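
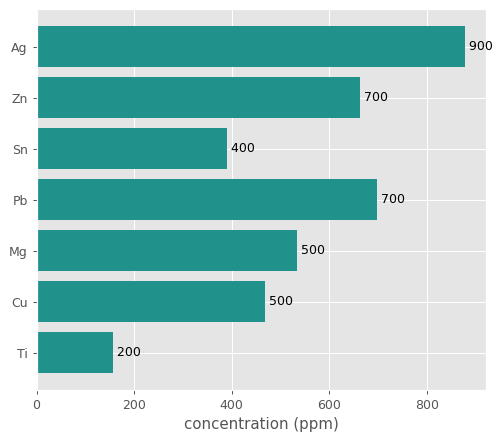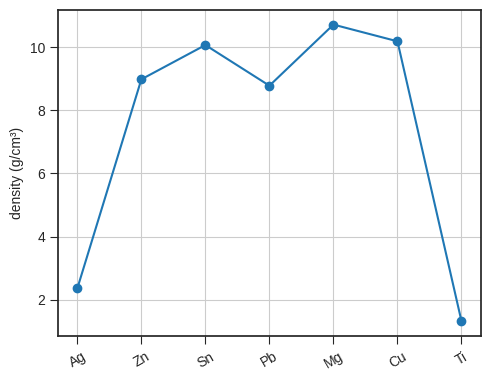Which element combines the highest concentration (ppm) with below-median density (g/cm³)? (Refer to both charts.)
Ag

Chart 2 median density (g/cm³) ≈ 9; below-median elements: Ag, Pb, Ti. Among those, Ag has the highest concentration (ppm) (≈ 900).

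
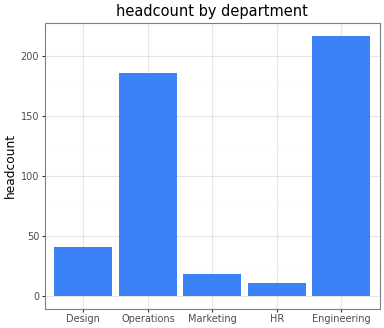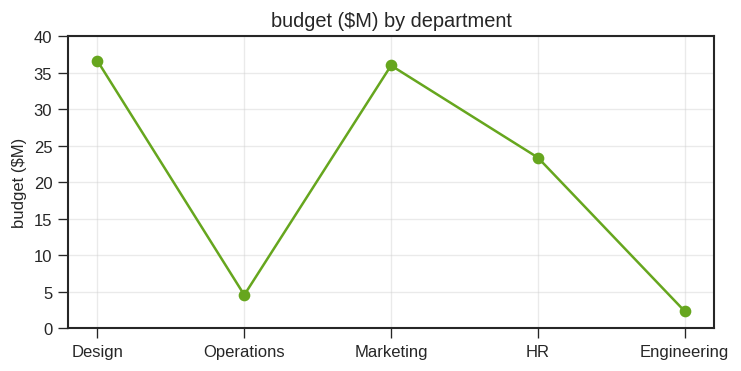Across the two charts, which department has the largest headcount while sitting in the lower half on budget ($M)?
Engineering

Chart 2 median budget ($M) ≈ 25; below-median departments: Operations, Engineering. Among those, Engineering has the highest headcount (≈ 220).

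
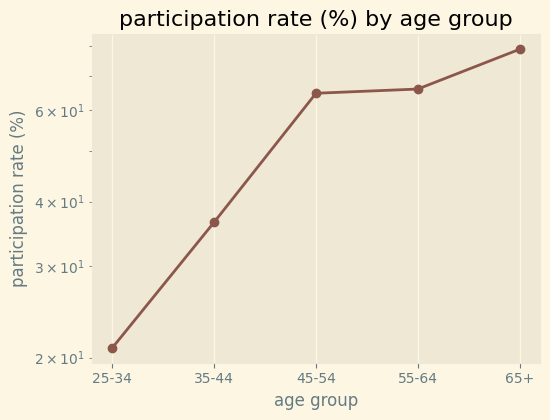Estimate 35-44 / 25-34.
35-44 ≈ 35, 25-34 ≈ 20; 35/20 ≈ 1.75.

≈ 1.75×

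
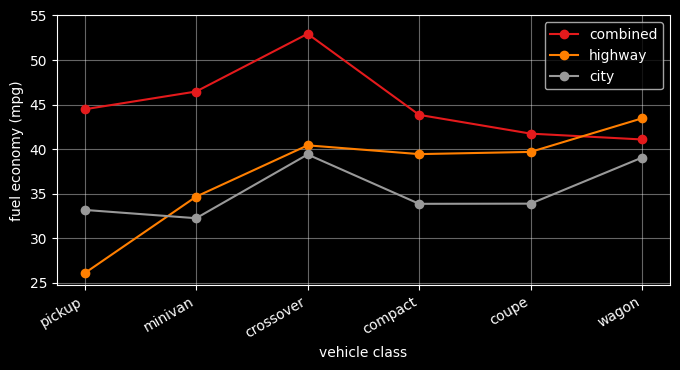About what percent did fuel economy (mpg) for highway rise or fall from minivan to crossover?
≈ +14.3%

minivan ≈ 35, crossover ≈ 40; (40 − 35) / 35 ≈ +14.3%.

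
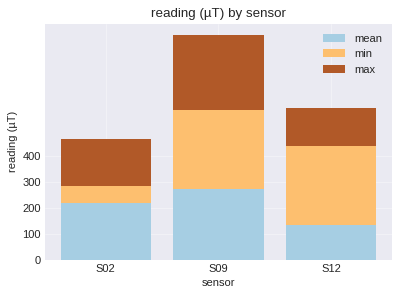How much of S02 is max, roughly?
max top ≈ 500, bottom ≈ 300; segment ≈ 200.

≈ 200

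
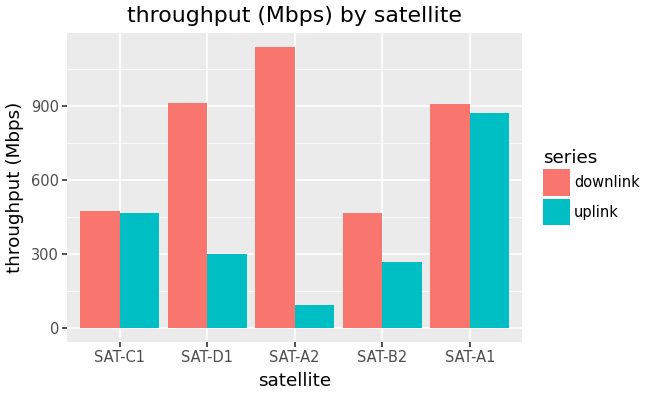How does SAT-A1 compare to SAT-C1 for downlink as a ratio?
≈ 1.8×

SAT-A1 ≈ 900, SAT-C1 ≈ 500; 900/500 ≈ 1.8.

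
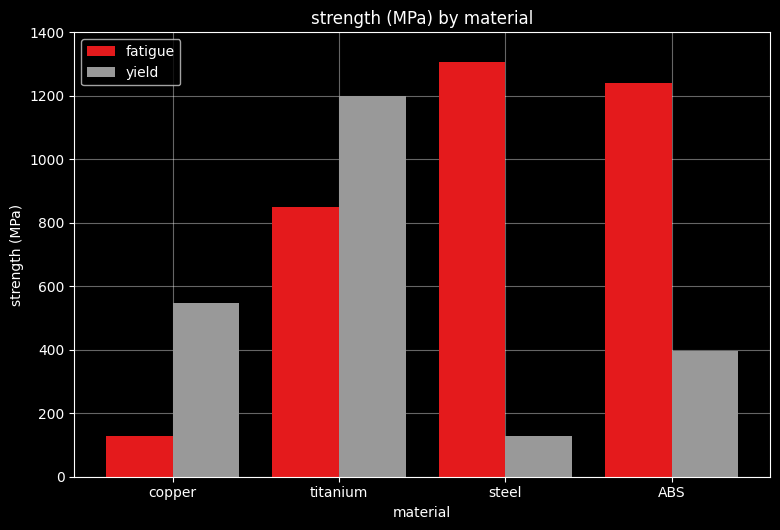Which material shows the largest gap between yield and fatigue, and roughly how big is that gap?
steel, ≈ 1200 MPa

steel: yield ≈ 200, fatigue ≈ 1400 → gap ≈ 1200. Next-largest (ABS) is only ≈ 800.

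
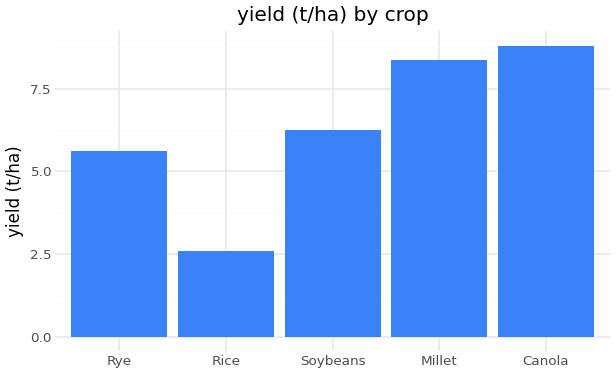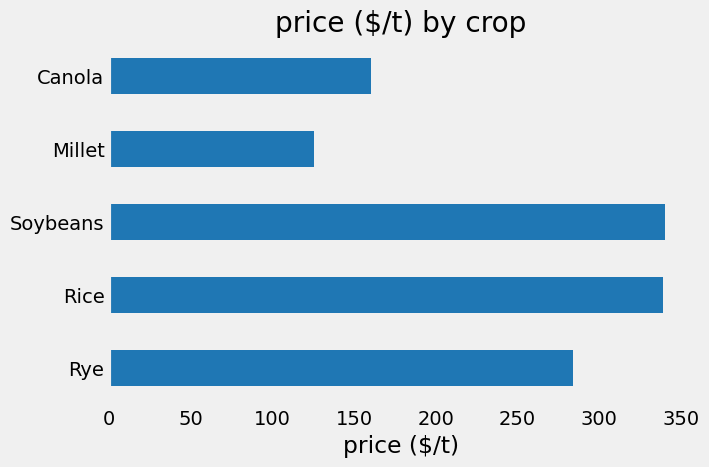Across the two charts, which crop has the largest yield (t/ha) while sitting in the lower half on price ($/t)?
Canola

Chart 2 median price ($/t) ≈ 300; below-median crops: Millet, Canola. Among those, Canola has the highest yield (t/ha) (≈ 9).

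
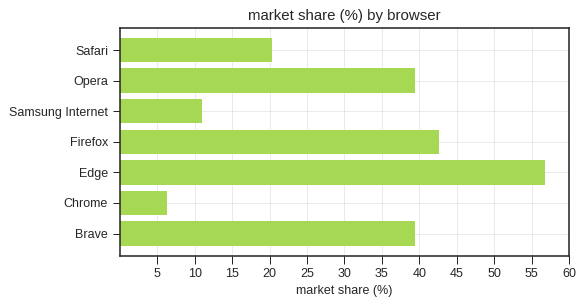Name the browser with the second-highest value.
Firefox

Top 3: Edge ≈ 55, Firefox ≈ 45, Opera ≈ 40.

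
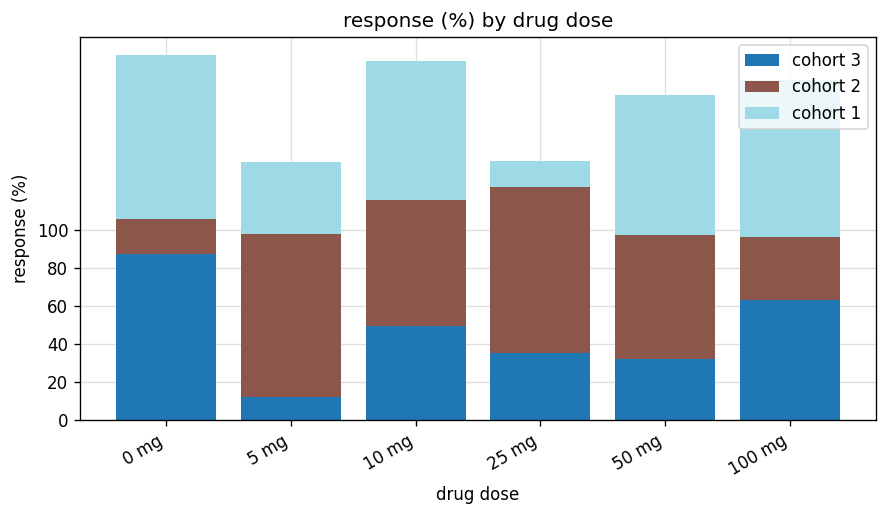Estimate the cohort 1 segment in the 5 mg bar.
≈ 40

cohort 1 top ≈ 140, bottom ≈ 100; segment ≈ 40.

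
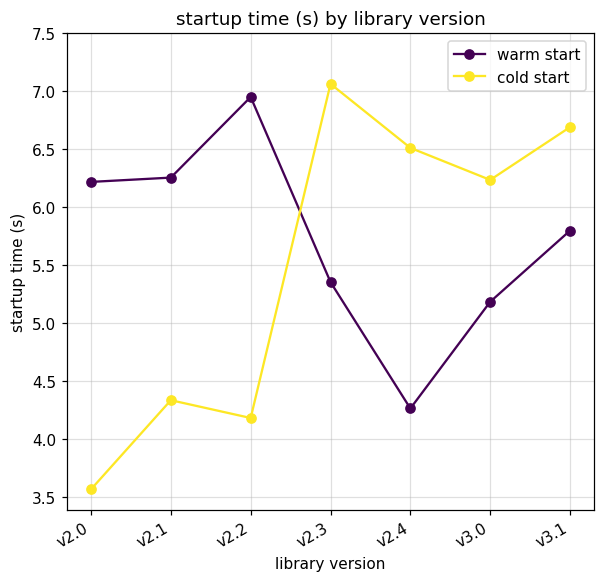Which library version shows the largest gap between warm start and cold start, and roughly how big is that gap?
v2.2: warm start ≈ 7.0, cold start ≈ 4.0 → gap ≈ 3.0. Next-largest (v2.0) is only ≈ 2.5.

v2.2, ≈ 3.0 s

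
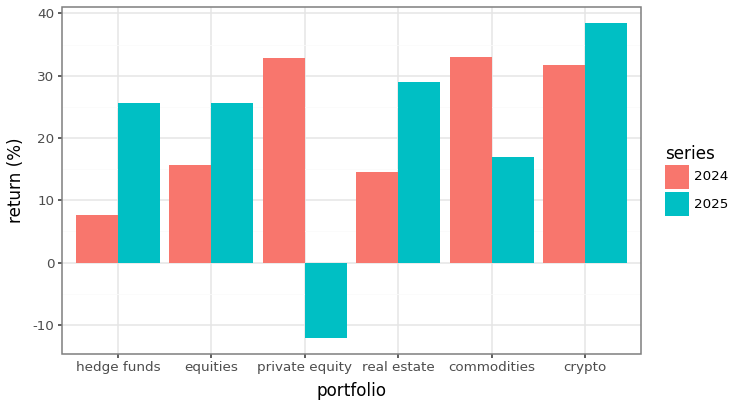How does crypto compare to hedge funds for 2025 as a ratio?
≈ 1.6×

crypto ≈ 40, hedge funds ≈ 25; 40/25 ≈ 1.6.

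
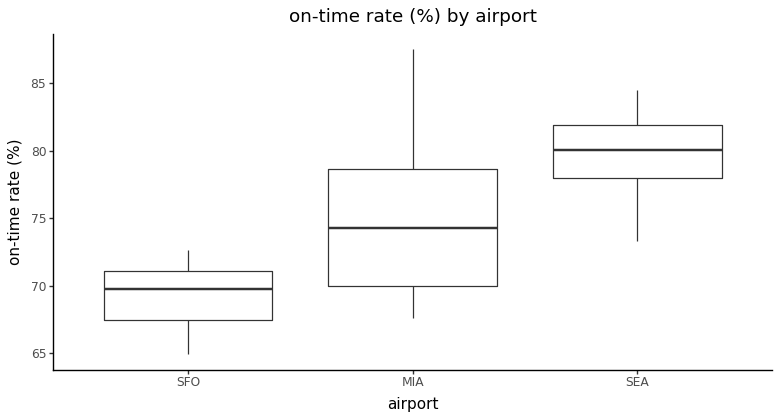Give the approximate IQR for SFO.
≈ 4

Q3 ≈ 71, Q1 ≈ 67; IQR ≈ 4.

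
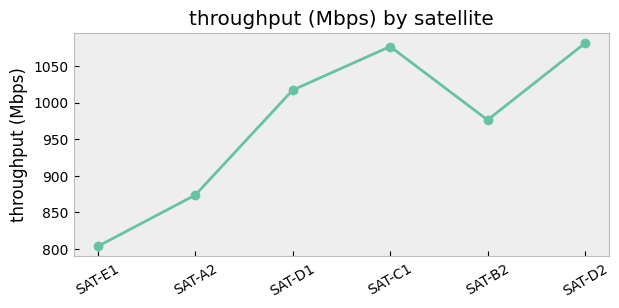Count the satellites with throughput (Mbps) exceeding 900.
Above 900: SAT-D1, SAT-C1, SAT-B2, SAT-D2.

4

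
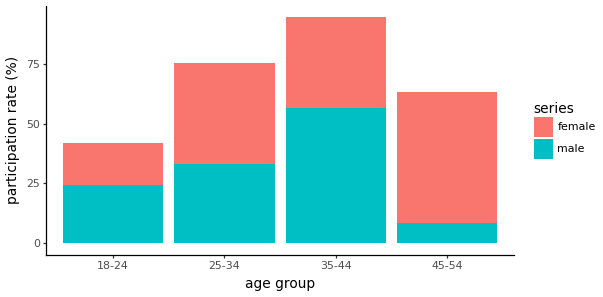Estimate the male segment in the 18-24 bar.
≈ 20

male top ≈ 20, bottom ≈ 0; segment ≈ 20.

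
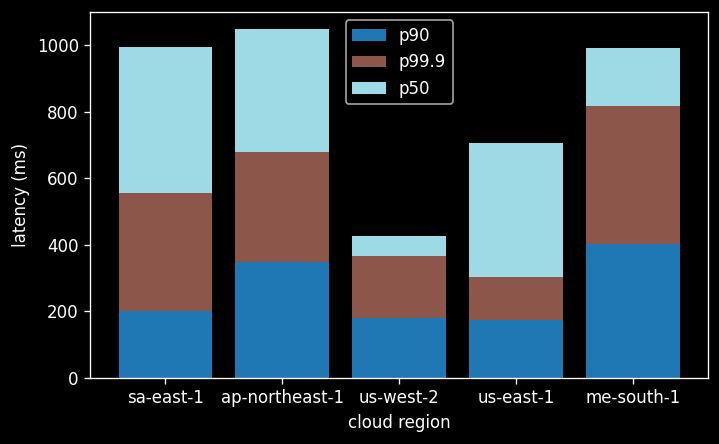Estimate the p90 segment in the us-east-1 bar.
p90 top ≈ 200, bottom ≈ 0; segment ≈ 200.

≈ 200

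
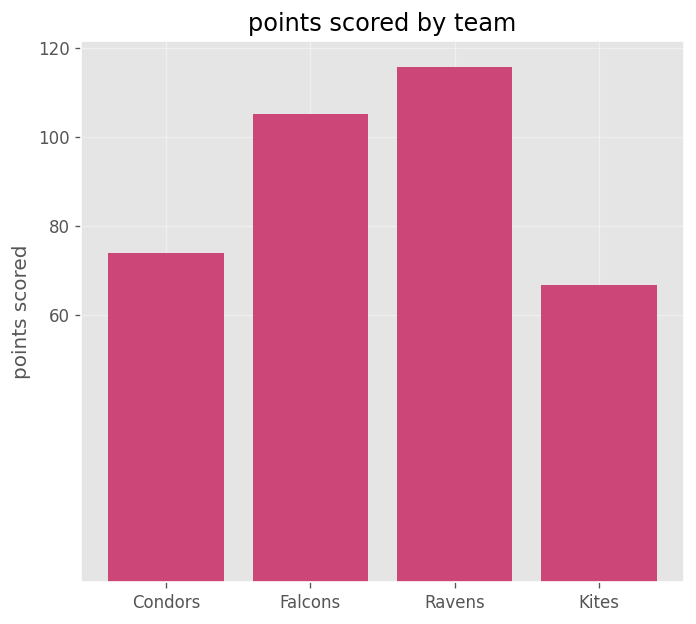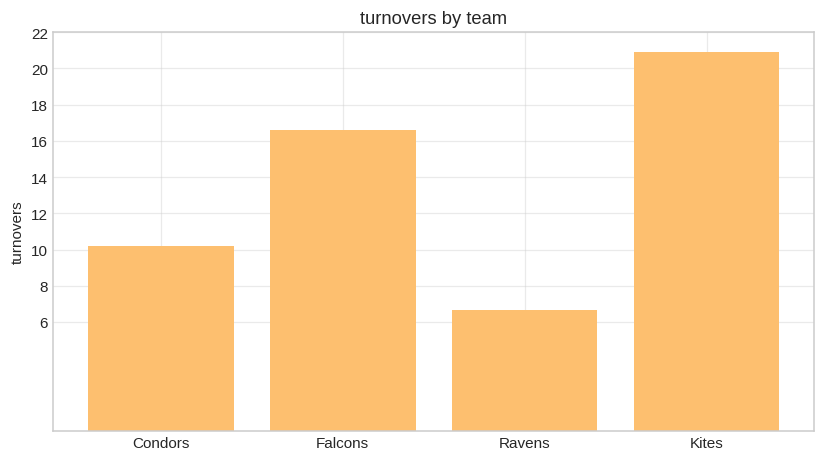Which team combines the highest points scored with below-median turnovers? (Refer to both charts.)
Chart 2 median turnovers ≈ 14; below-median teams: Condors, Ravens. Among those, Ravens has the highest points scored (≈ 120).

Ravens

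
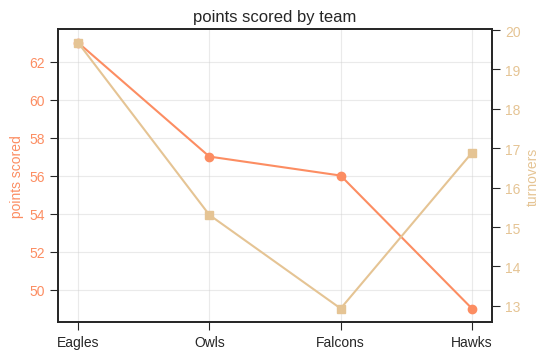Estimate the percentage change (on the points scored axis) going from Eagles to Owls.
Eagles ≈ 64, Owls ≈ 56; (56 − 64) / 64 ≈ -12.5%.

≈ -12.5%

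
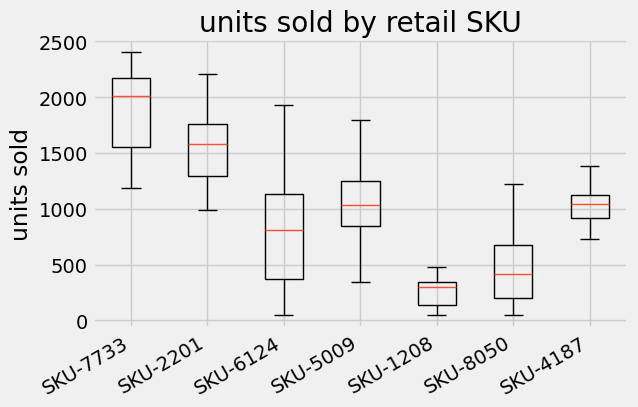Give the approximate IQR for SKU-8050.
≈ 400

Q3 ≈ 600, Q1 ≈ 200; IQR ≈ 400.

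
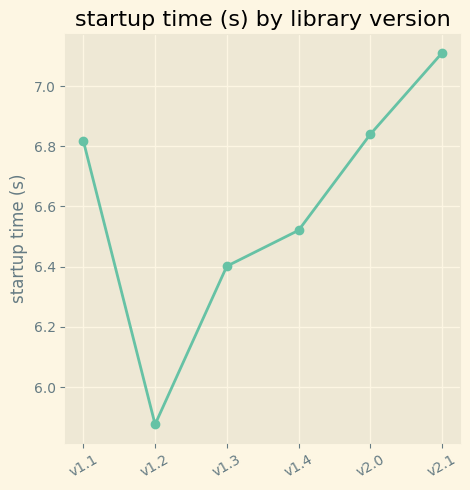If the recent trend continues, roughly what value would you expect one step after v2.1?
Last three: 6.6, 6.8, 7.2 → slope ≈ 0.3/step → next ≈ 7.5.

≈ 7.5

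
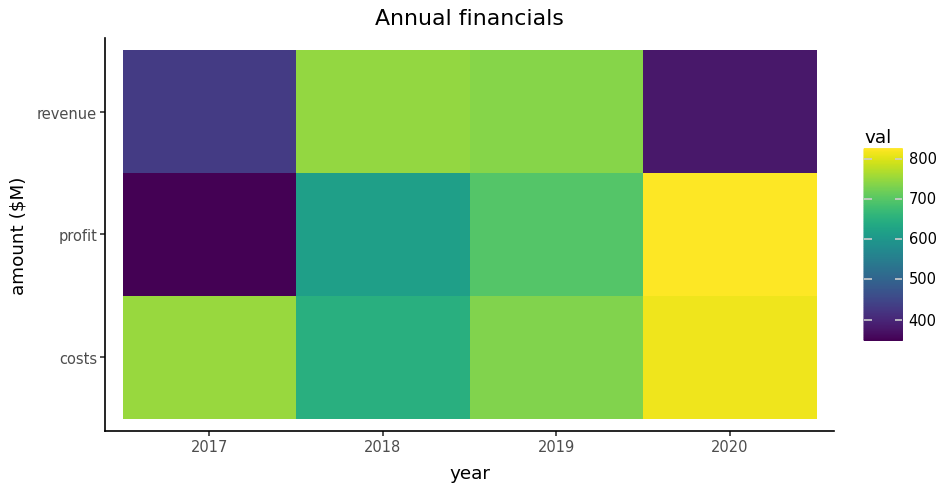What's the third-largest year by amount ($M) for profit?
Top 4 for profit: 2020 ≈ 850, 2019 ≈ 700, 2018 ≈ 600, 2017 ≈ 350.

2018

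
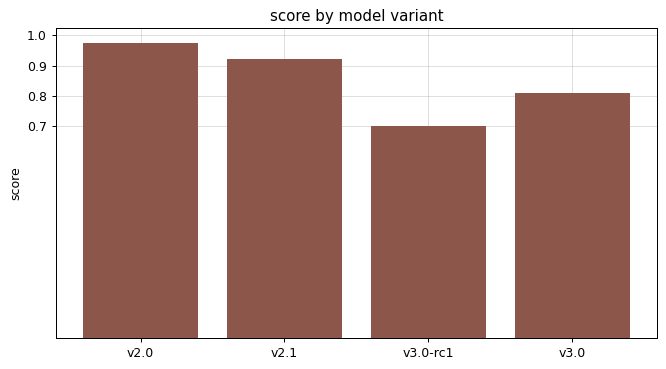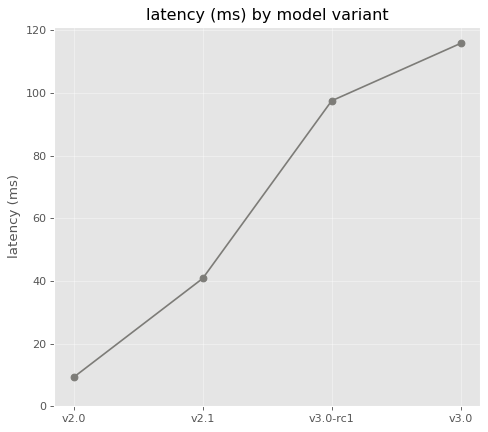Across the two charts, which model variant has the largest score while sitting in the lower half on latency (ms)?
v2.0

Chart 2 median latency (ms) ≈ 60; below-median model variants: v2.0, v2.1. Among those, v2.0 has the highest score (≈ 1).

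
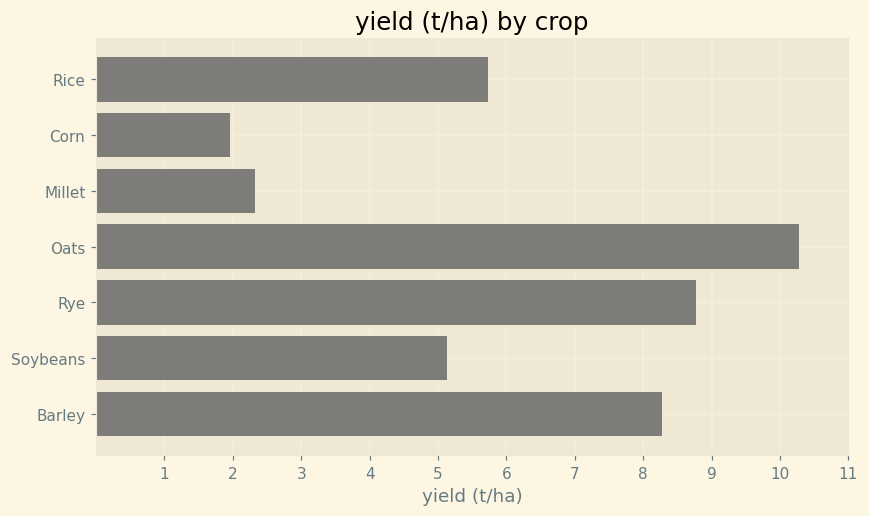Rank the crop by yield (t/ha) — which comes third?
Barley

Top 4: Oats ≈ 10, Rye ≈ 9, Barley ≈ 8, Rice ≈ 6.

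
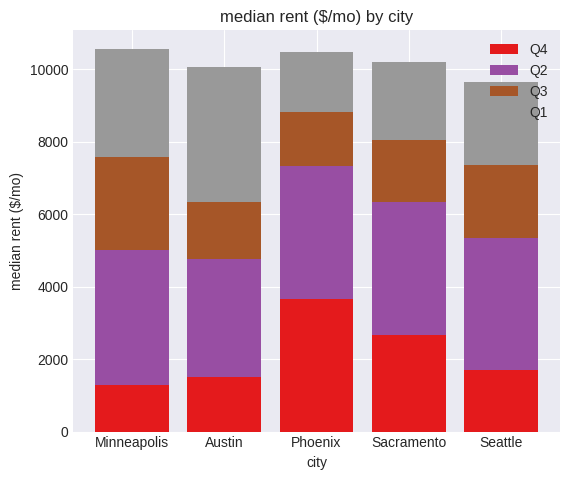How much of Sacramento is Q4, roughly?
≈ 3000

Q4 top ≈ 3000, bottom ≈ 0; segment ≈ 3000.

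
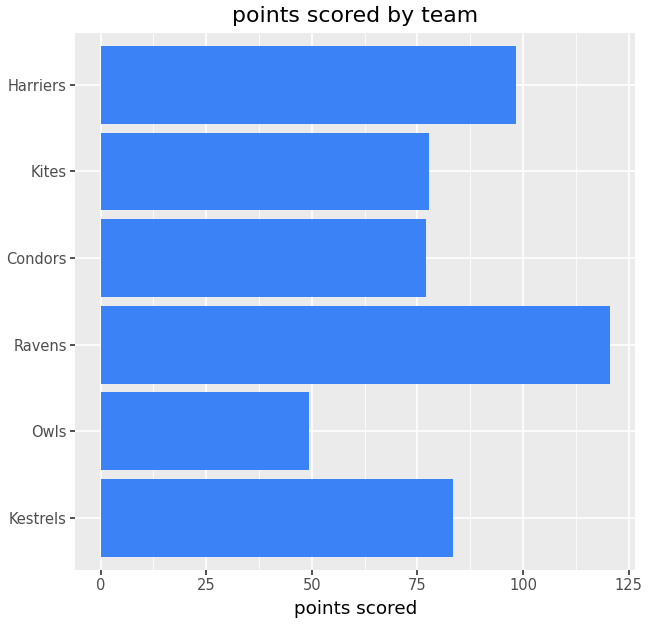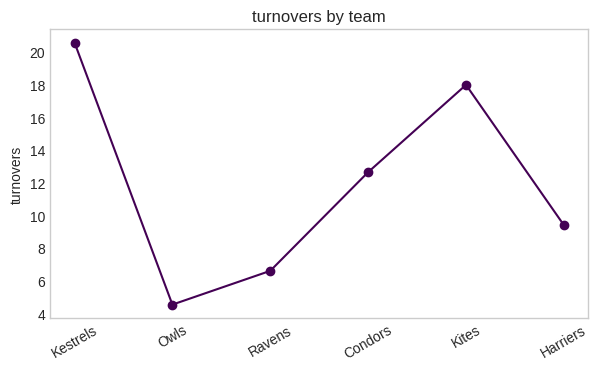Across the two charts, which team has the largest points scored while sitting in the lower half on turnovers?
Ravens

Chart 2 median turnovers ≈ 12; below-median teams: Owls, Ravens, Harriers. Among those, Ravens has the highest points scored (≈ 120).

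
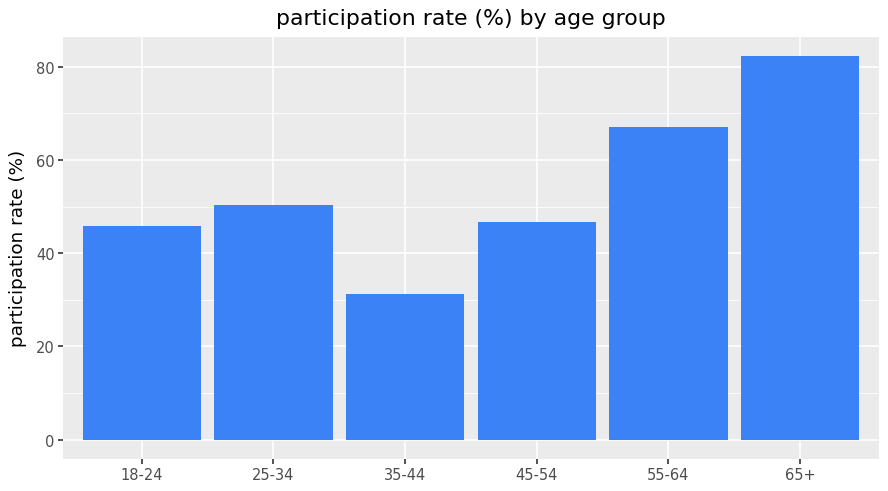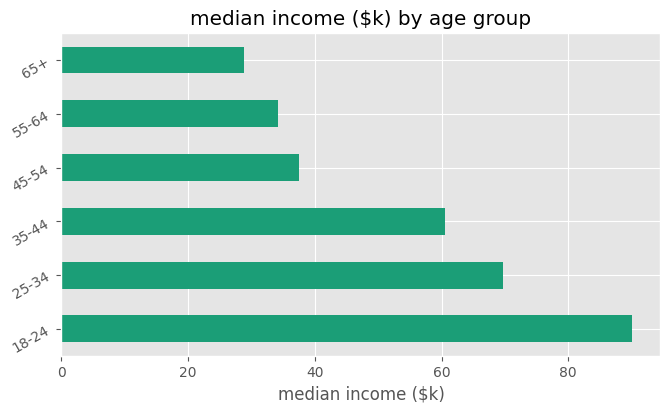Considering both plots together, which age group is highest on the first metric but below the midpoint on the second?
Chart 2 median median income ($k) ≈ 50; below-median age groups: 45-54, 55-64, 65+. Among those, 65+ has the highest participation rate (%) (≈ 80).

65+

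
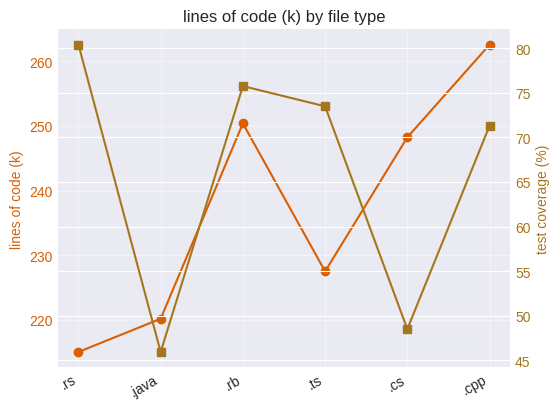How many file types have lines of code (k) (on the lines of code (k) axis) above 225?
Above 225: .rb, .ts, .cs, .cpp.

4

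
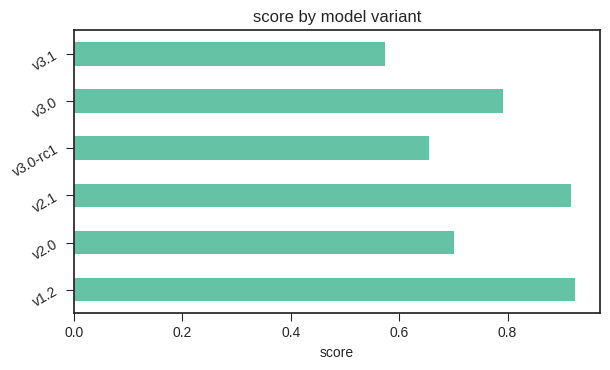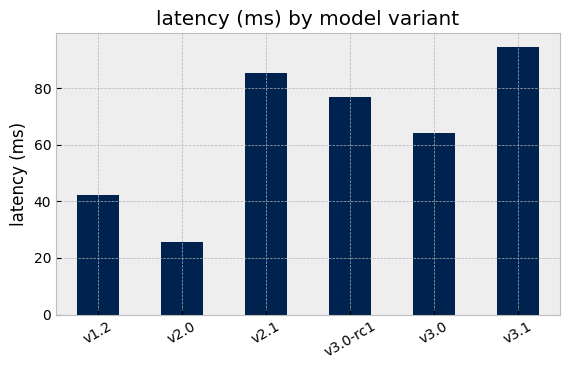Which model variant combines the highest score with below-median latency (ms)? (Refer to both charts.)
Chart 2 median latency (ms) ≈ 70; below-median model variants: v1.2, v2.0, v3.0. Among those, v1.2 has the highest score (≈ 0.9).

v1.2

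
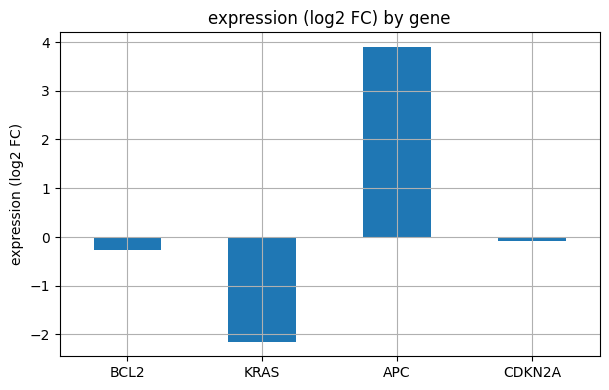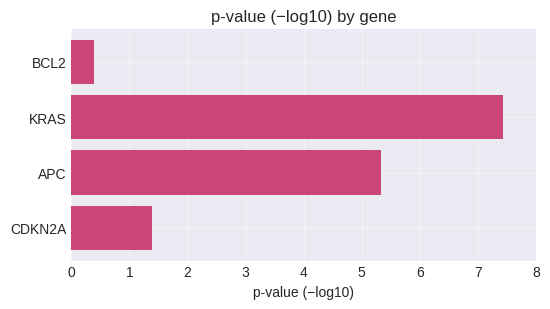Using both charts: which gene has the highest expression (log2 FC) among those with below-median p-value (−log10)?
CDKN2A

Chart 2 median p-value (−log10) ≈ 3; below-median genes: BCL2, CDKN2A. Among those, CDKN2A has the highest expression (log2 FC) (≈ 0).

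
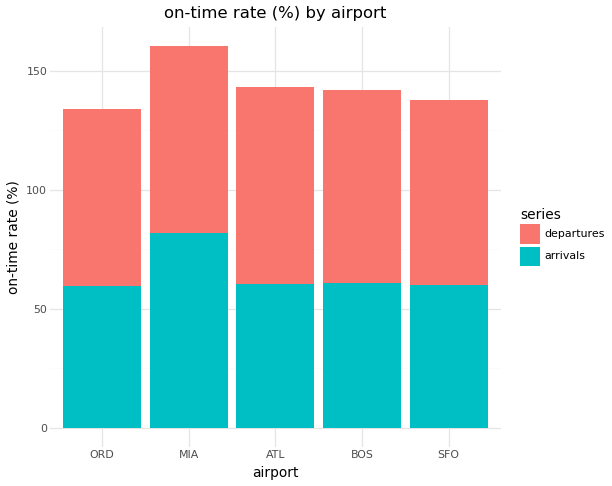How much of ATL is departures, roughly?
departures top ≈ 140, bottom ≈ 60; segment ≈ 80.

≈ 80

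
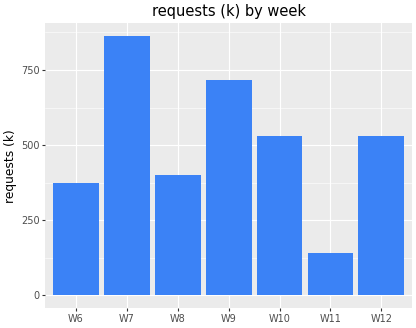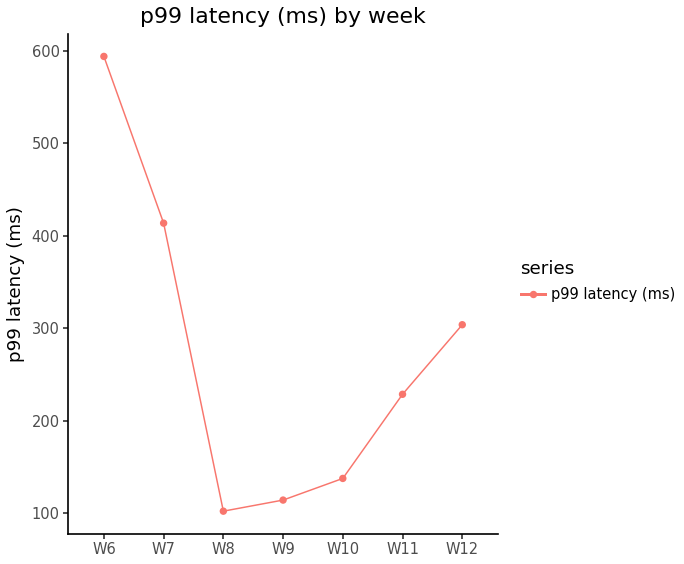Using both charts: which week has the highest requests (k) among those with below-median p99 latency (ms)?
Chart 2 median p99 latency (ms) ≈ 200; below-median weeks: W8, W9, W10. Among those, W9 has the highest requests (k) (≈ 700).

W9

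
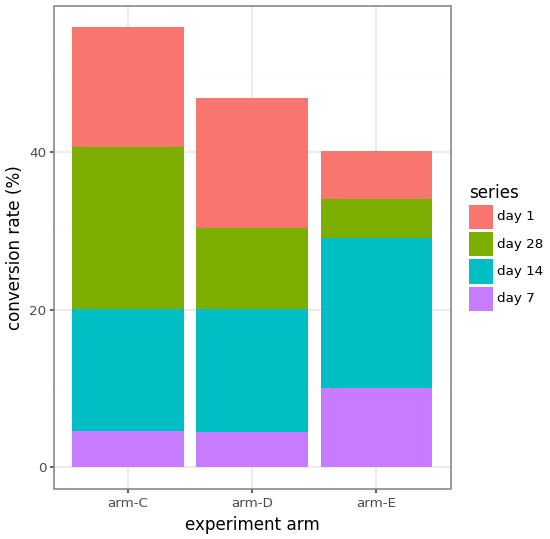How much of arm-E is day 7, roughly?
≈ 10

day 7 top ≈ 10, bottom ≈ 0; segment ≈ 10.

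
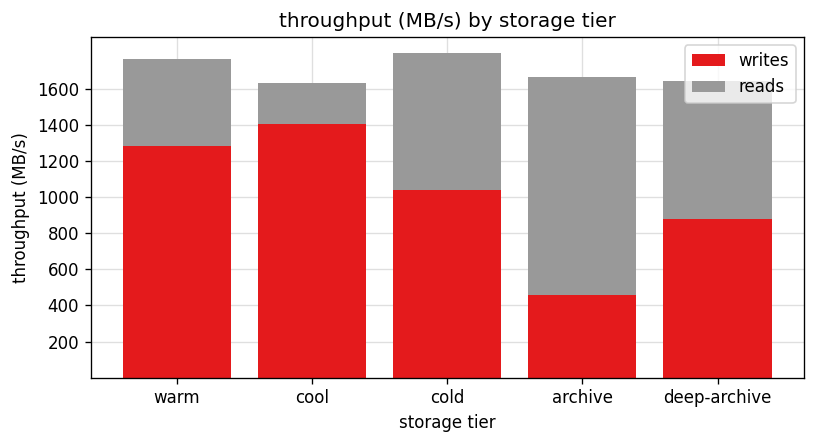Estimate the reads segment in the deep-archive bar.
reads top ≈ 1600, bottom ≈ 800; segment ≈ 800.

≈ 800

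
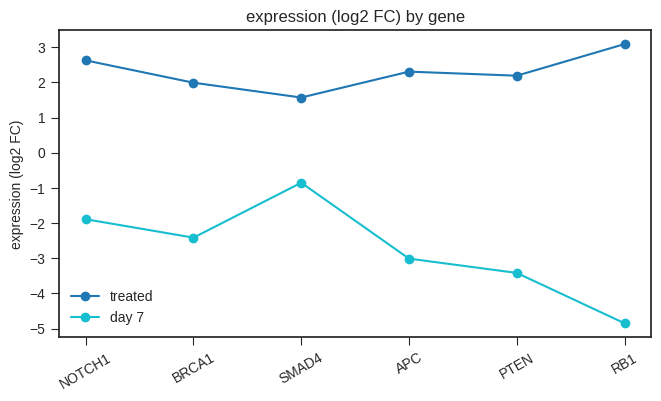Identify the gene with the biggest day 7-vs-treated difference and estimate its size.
RB1, ≈ 8 log2 FC

RB1: day 7 ≈ -5, treated ≈ 3 → gap ≈ 8. Next-largest (PTEN) is only ≈ 5.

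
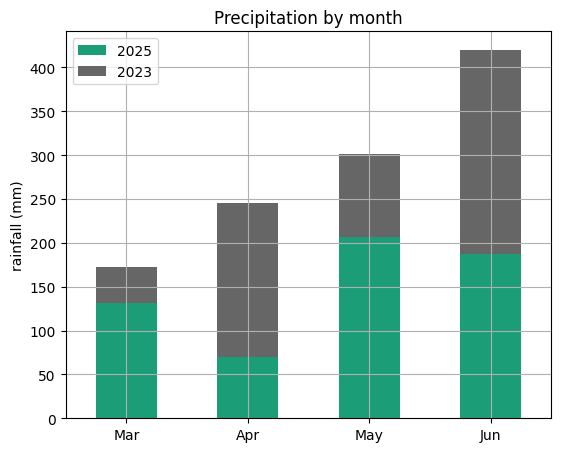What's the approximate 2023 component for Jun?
≈ 200

2023 top ≈ 400, bottom ≈ 200; segment ≈ 200.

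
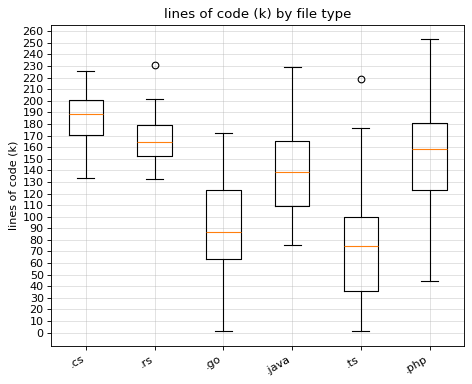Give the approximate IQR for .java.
Q3 ≈ 170, Q1 ≈ 110; IQR ≈ 60.

≈ 60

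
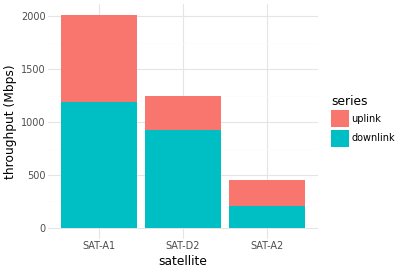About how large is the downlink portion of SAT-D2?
≈ 1000

downlink top ≈ 1000, bottom ≈ 0; segment ≈ 1000.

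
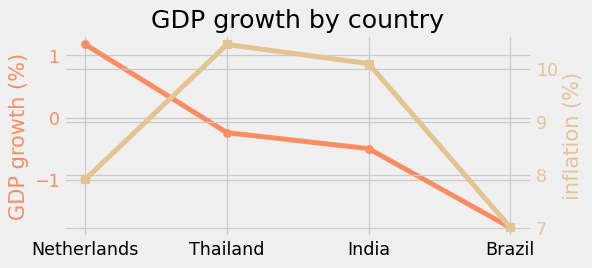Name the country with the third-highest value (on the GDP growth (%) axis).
India

Top 4 (on the GDP growth (%) axis): Netherlands ≈ 1.0, Thailand ≈ 0.0, India ≈ -0.5, Brazil ≈ -2.0.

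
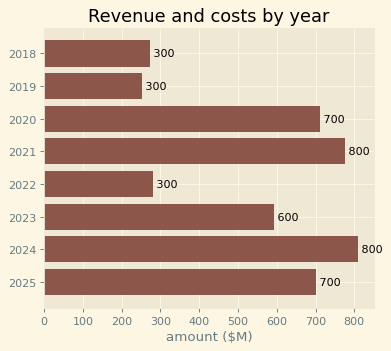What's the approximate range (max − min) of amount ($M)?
≈ 500

Max 2024 ≈ 800, min 2019 ≈ 300; range ≈ 500.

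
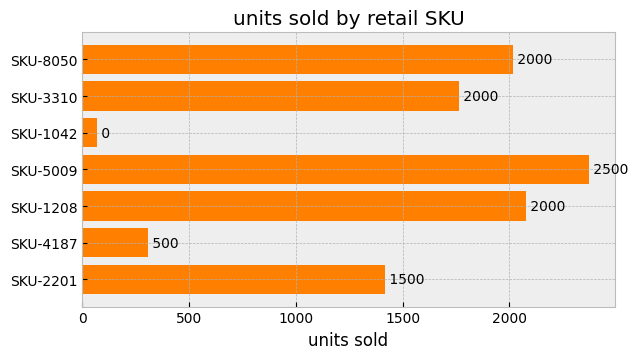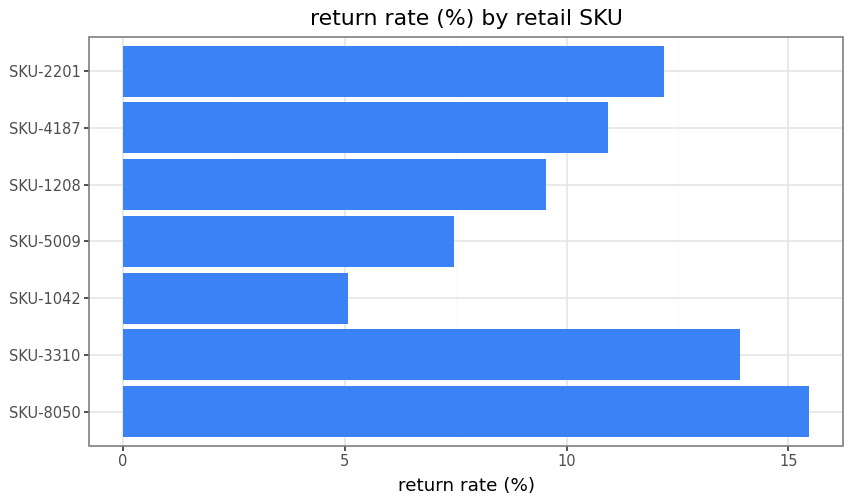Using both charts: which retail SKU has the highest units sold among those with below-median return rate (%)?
Chart 2 median return rate (%) ≈ 10; below-median retail SKUs: SKU-1042, SKU-5009, SKU-1208. Among those, SKU-5009 has the highest units sold (≈ 2500).

SKU-5009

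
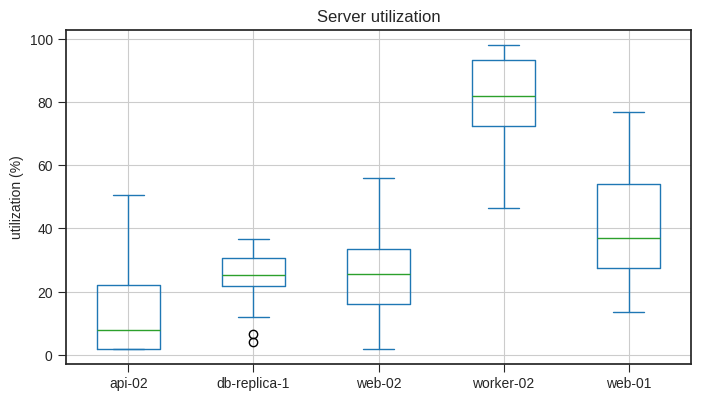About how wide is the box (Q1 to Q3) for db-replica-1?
Q3 ≈ 30, Q1 ≈ 20; IQR ≈ 10.

≈ 10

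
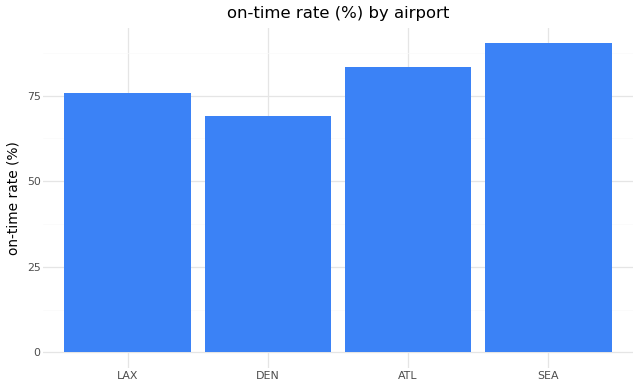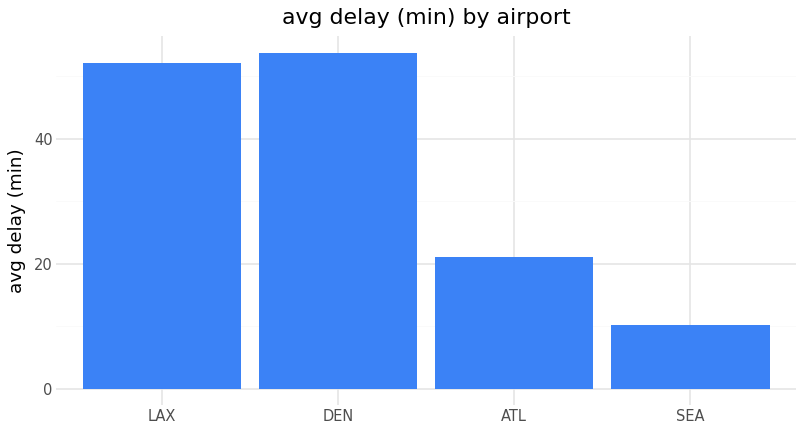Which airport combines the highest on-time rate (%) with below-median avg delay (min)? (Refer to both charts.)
Chart 2 median avg delay (min) ≈ 35; below-median airports: ATL, SEA. Among those, SEA has the highest on-time rate (%) (≈ 90).

SEA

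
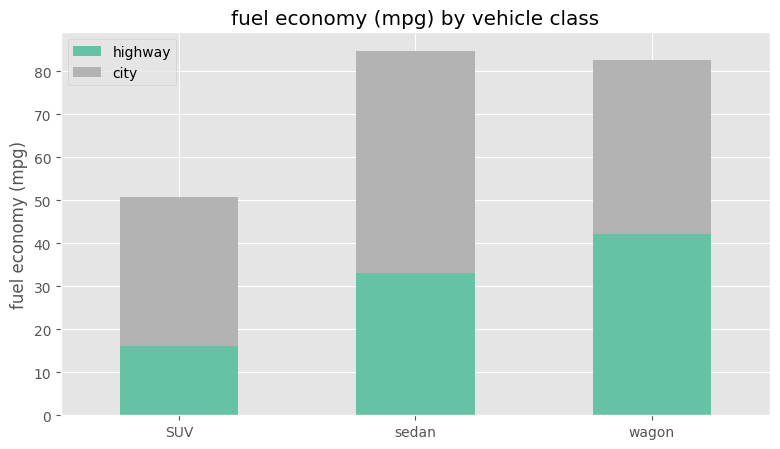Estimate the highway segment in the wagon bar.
highway top ≈ 40, bottom ≈ 0; segment ≈ 40.

≈ 40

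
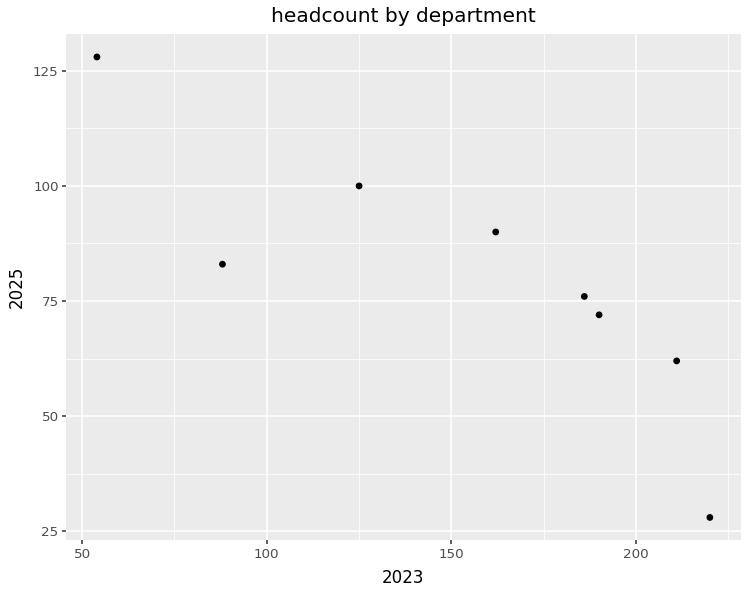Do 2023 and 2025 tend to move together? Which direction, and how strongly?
negative, strong

Points are negatively correlated; strong (|r| ≈ 0.8).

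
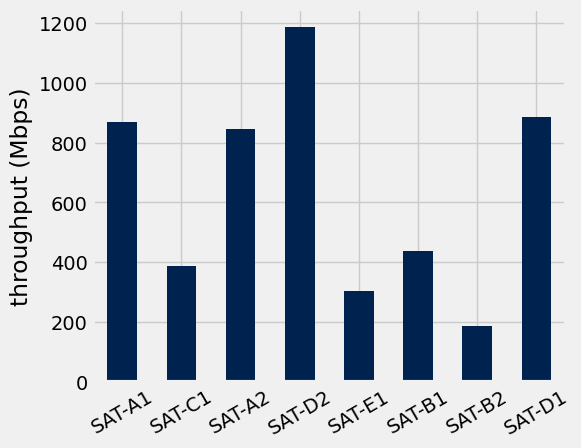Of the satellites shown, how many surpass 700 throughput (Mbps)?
4

Above 700: SAT-A1, SAT-A2, SAT-D2, SAT-D1.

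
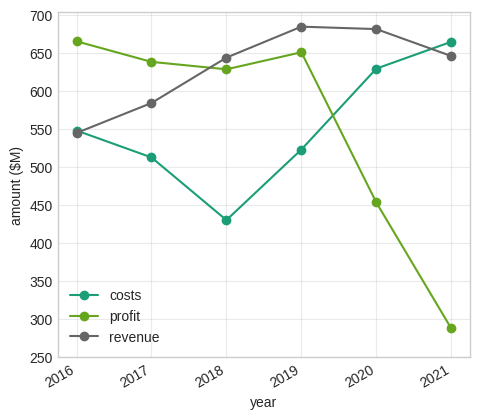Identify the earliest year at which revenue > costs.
2017

2016: revenue ≈ 550 vs costs ≈ 550 (not yet); 2017: revenue ≈ 600 vs costs ≈ 500 (first crossover).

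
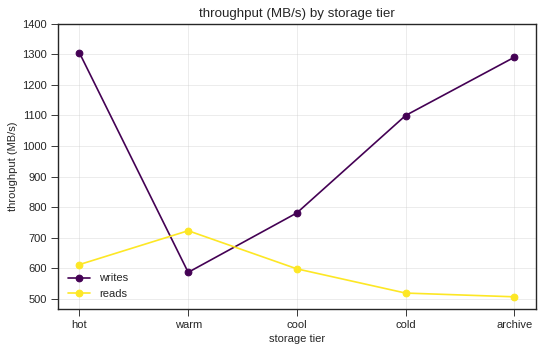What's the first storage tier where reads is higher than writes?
warm

hot: reads ≈ 600 vs writes ≈ 1300 (not yet); warm: reads ≈ 700 vs writes ≈ 600 (first crossover).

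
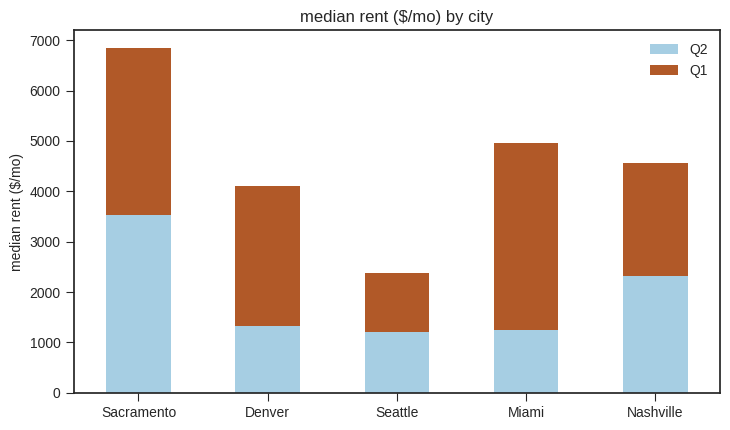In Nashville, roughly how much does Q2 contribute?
Q2 top ≈ 2000, bottom ≈ 0; segment ≈ 2000.

≈ 2000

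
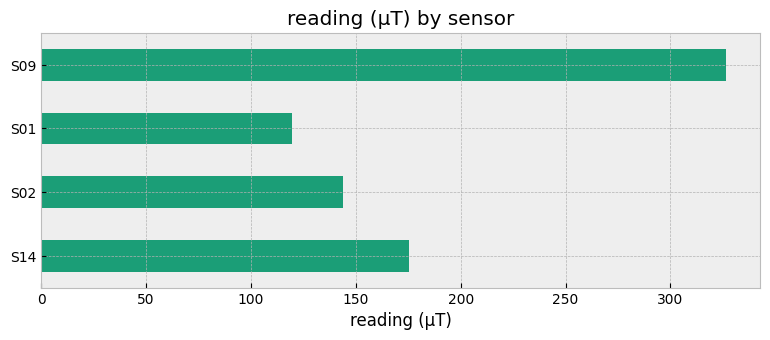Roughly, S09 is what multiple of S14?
S09 ≈ 350, S14 ≈ 200; 350/200 ≈ 1.75.

≈ 1.75×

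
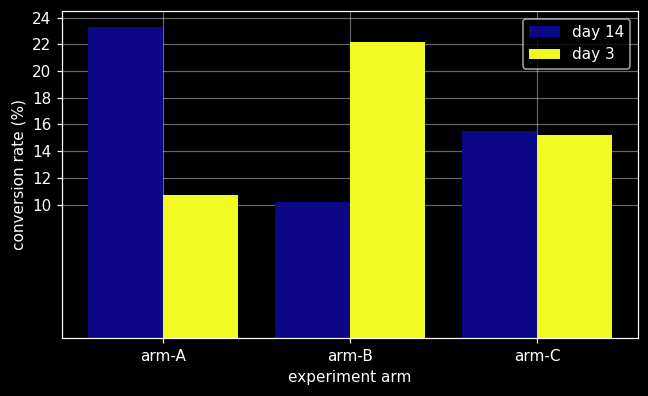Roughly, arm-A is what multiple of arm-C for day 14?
arm-A ≈ 24, arm-C ≈ 16; 24/16 ≈ 1.5.

≈ 1.5×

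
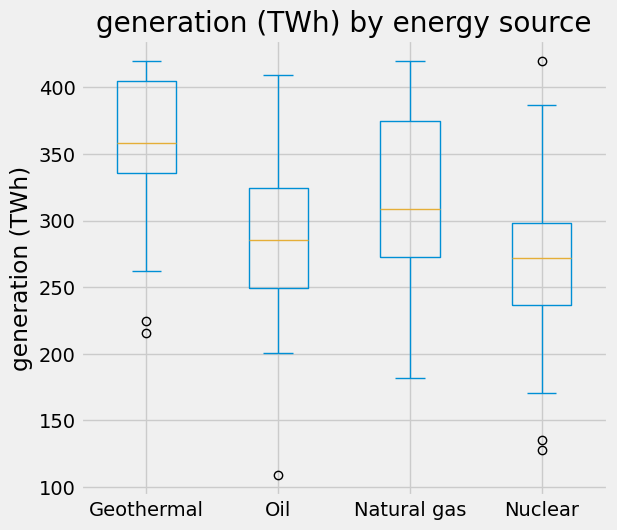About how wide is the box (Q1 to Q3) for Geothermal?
Q3 ≈ 400, Q1 ≈ 340; IQR ≈ 60.

≈ 60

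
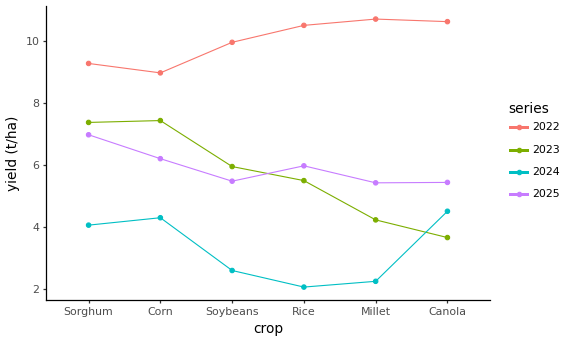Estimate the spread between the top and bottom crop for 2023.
Max Corn ≈ 7, min Canola ≈ 4; range ≈ 3.

≈ 3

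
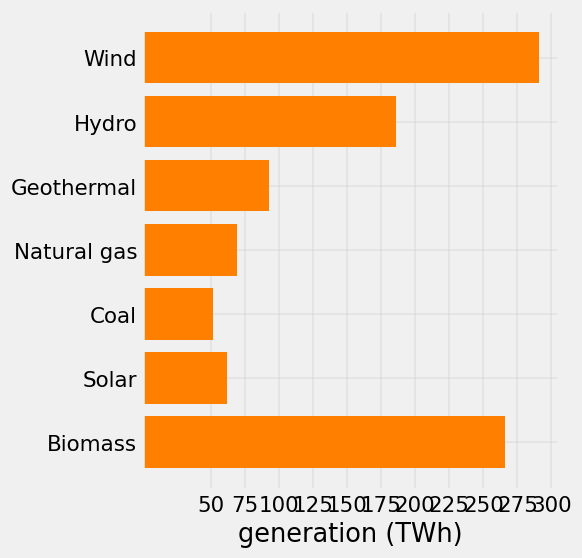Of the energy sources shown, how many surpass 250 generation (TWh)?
2

Above 250: Wind, Biomass.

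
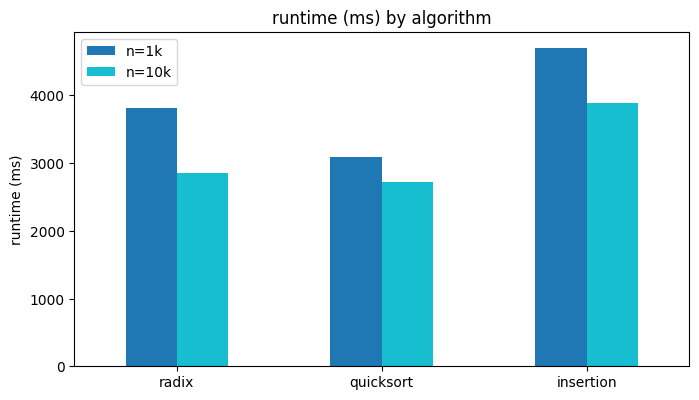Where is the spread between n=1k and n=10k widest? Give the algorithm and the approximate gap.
radix, ≈ 1000 ms

radix: n=1k ≈ 4000, n=10k ≈ 3000 → gap ≈ 1000. Next-largest (insertion) is only ≈ 500.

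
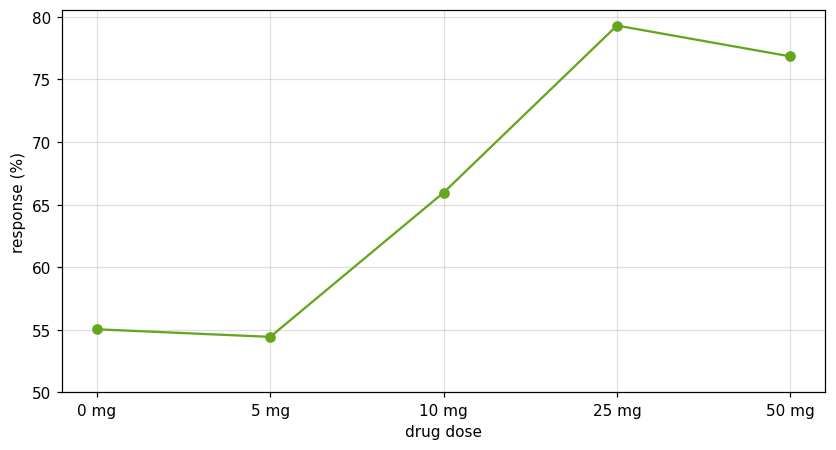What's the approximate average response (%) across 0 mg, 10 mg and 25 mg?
(55 + 65 + 80) / 3 ≈ 67.

≈ 67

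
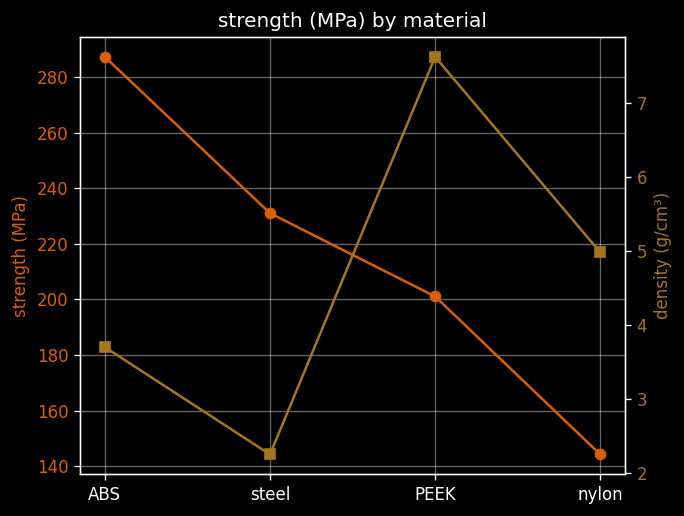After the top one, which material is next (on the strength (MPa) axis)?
Top 3 (on the strength (MPa) axis): ABS ≈ 280, steel ≈ 240, PEEK ≈ 200.

steel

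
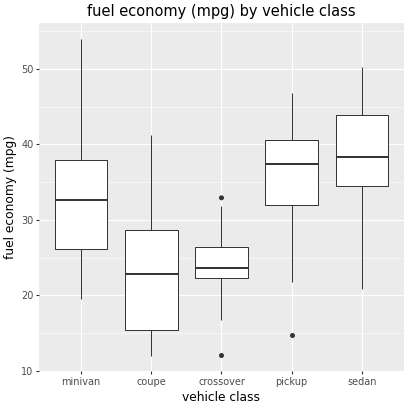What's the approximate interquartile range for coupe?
≈ 12

Q3 ≈ 28, Q1 ≈ 16; IQR ≈ 12.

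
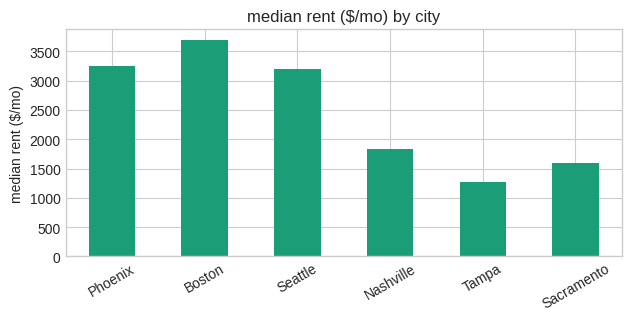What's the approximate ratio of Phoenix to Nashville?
≈ 1.75×

Phoenix ≈ 3500, Nashville ≈ 2000; 3500/2000 ≈ 1.75.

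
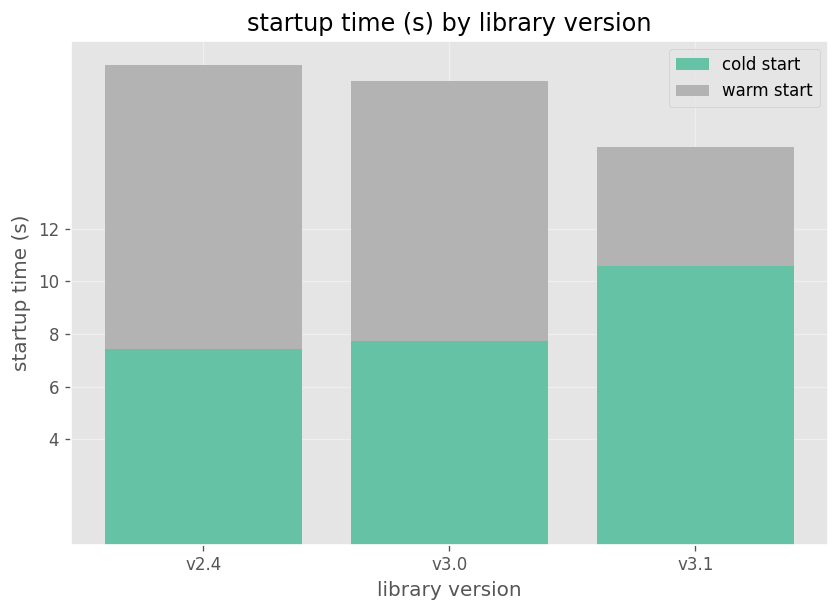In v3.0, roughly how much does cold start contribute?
≈ 8

cold start top ≈ 8, bottom ≈ 0; segment ≈ 8.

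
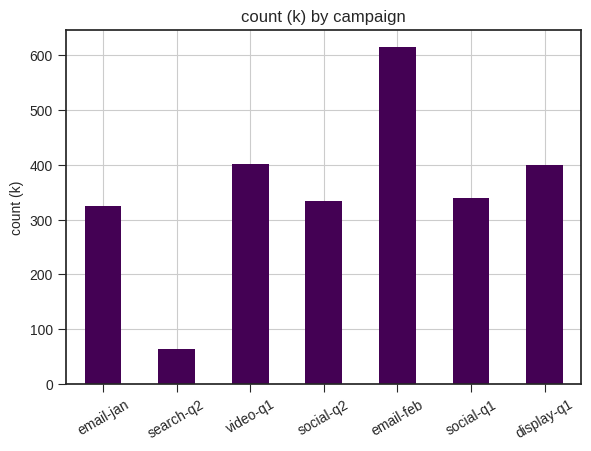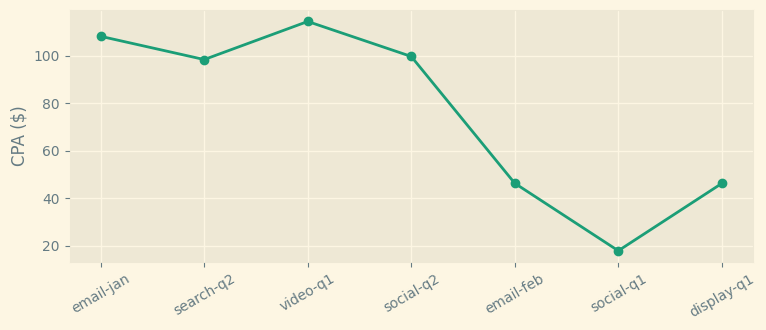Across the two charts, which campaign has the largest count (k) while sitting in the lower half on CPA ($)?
Chart 2 median CPA ($) ≈ 100; below-median campaigns: email-feb, social-q1, display-q1. Among those, email-feb has the highest count (k) (≈ 600).

email-feb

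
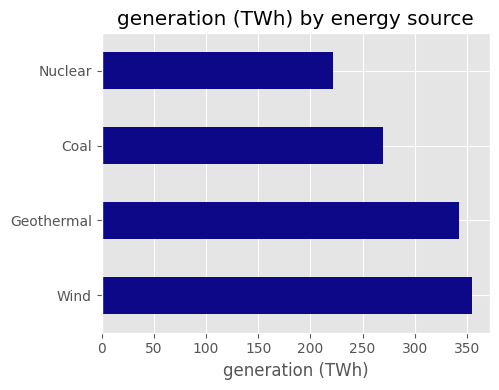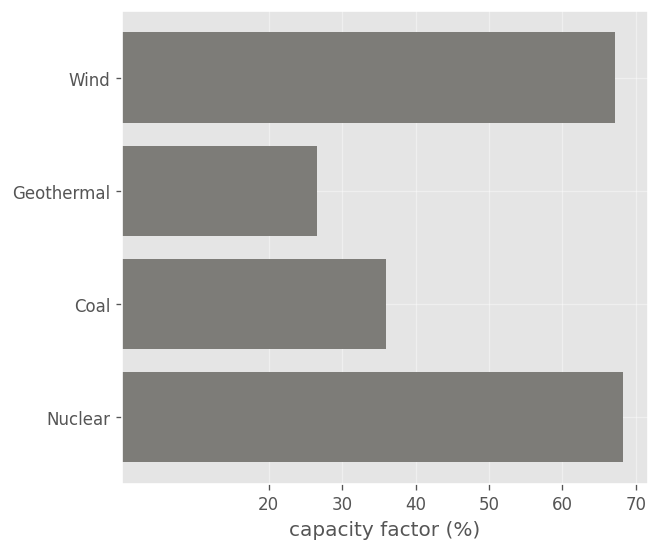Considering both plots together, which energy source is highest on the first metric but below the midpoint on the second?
Chart 2 median capacity factor (%) ≈ 50; below-median energy sources: Geothermal, Coal. Among those, Geothermal has the highest generation (TWh) (≈ 350).

Geothermal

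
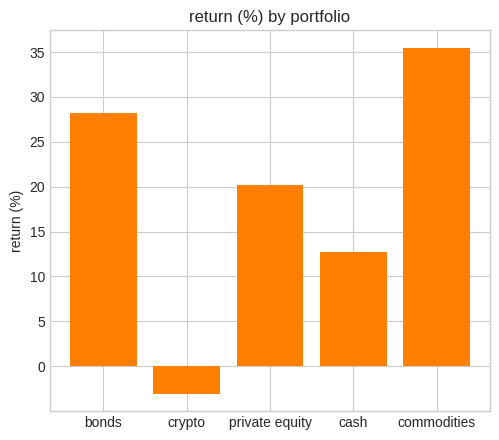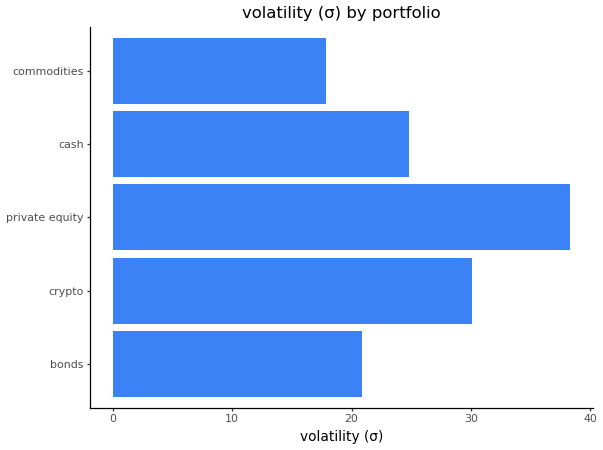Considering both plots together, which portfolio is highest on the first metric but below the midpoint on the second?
commodities

Chart 2 median volatility (σ) ≈ 25; below-median portfolios: bonds, commodities. Among those, commodities has the highest return (%) (≈ 35).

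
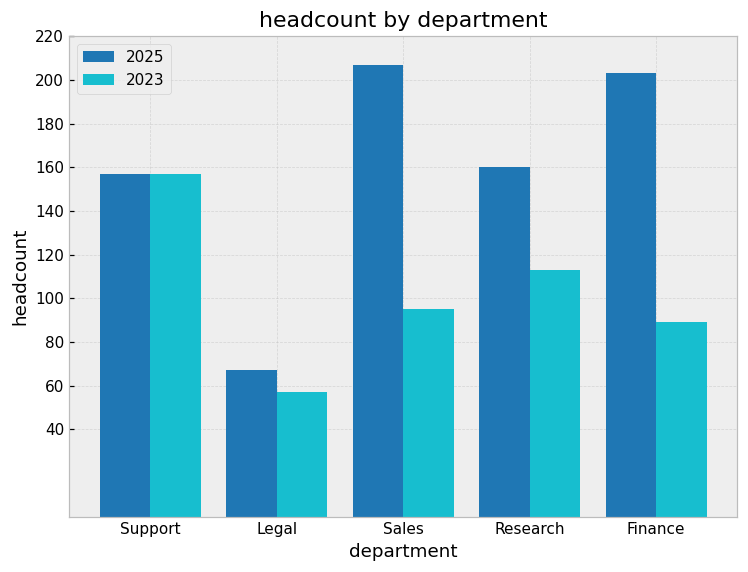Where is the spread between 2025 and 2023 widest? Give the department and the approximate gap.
Finance: 2025 ≈ 200, 2023 ≈ 80 → gap ≈ 120. Next-largest (Sales) is only ≈ 100.

Finance, ≈ 120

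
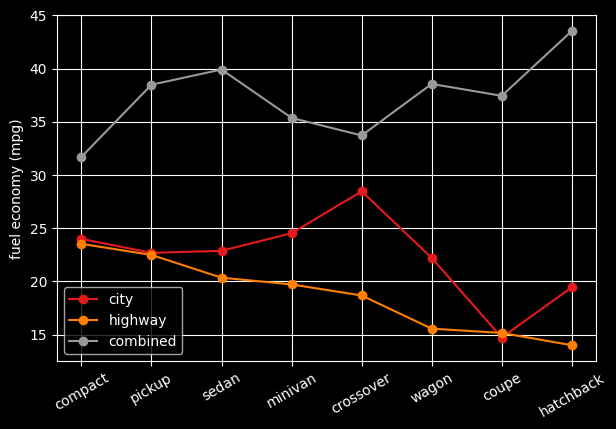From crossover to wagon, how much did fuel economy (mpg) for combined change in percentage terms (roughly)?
crossover ≈ 35, wagon ≈ 40; (40 − 35) / 35 ≈ +14.3%.

≈ +14.3%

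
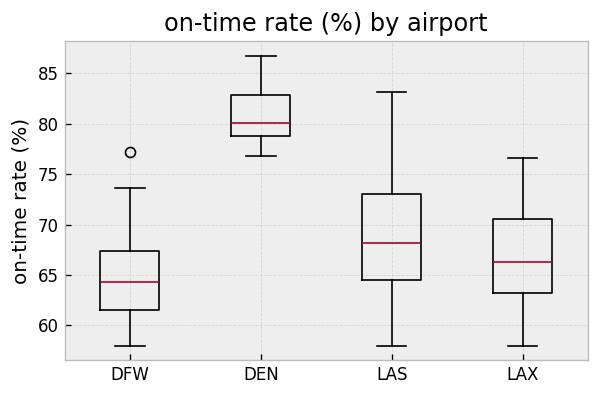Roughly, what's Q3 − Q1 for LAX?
≈ 6

Q3 ≈ 70, Q1 ≈ 64; IQR ≈ 6.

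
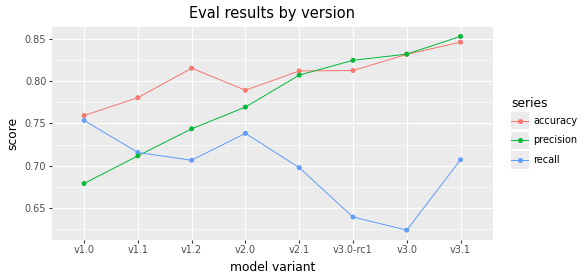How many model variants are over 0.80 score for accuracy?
5

Above 0.80: v1.2, v2.1, v3.0-rc1, v3.0, v3.1.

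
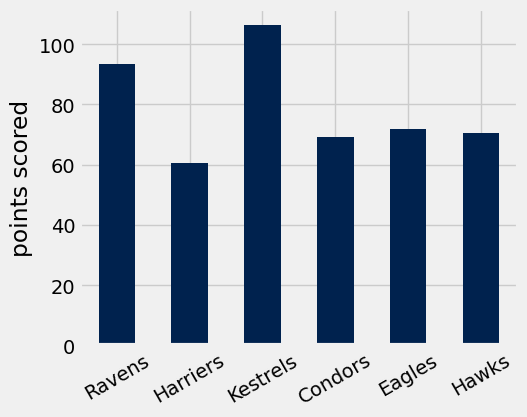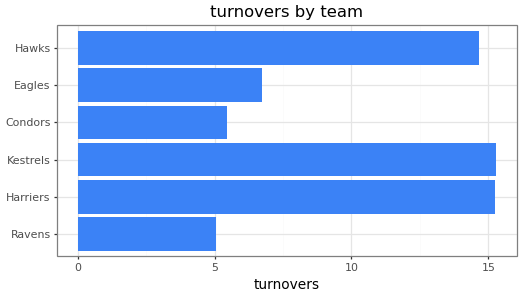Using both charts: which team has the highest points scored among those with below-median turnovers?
Ravens

Chart 2 median turnovers ≈ 10; below-median teams: Ravens, Condors, Eagles. Among those, Ravens has the highest points scored (≈ 90).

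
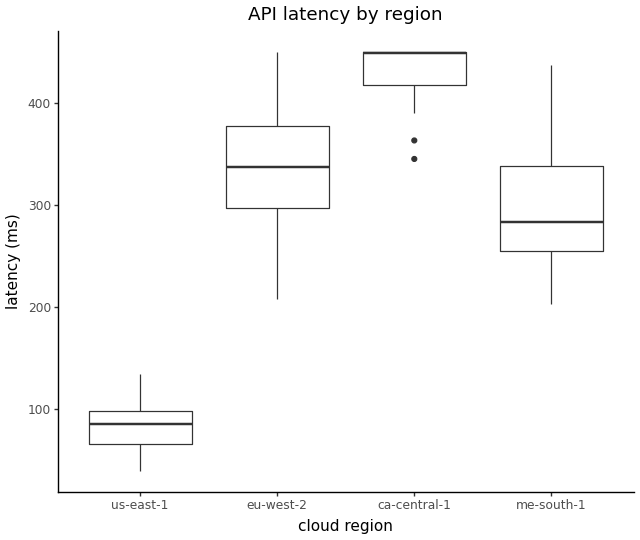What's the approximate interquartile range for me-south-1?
≈ 100

Q3 ≈ 350, Q1 ≈ 250; IQR ≈ 100.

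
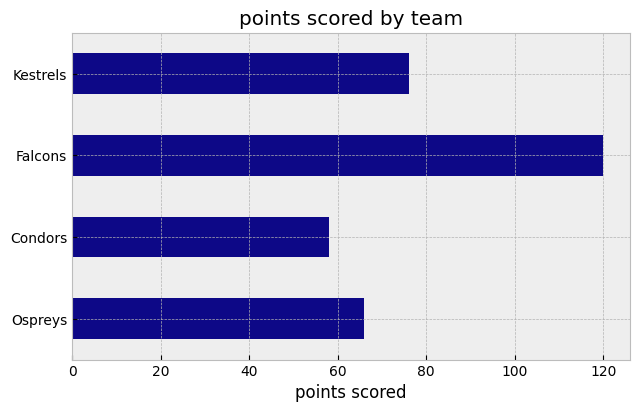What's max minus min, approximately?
Max Falcons ≈ 120, min Condors ≈ 60; range ≈ 60.

≈ 60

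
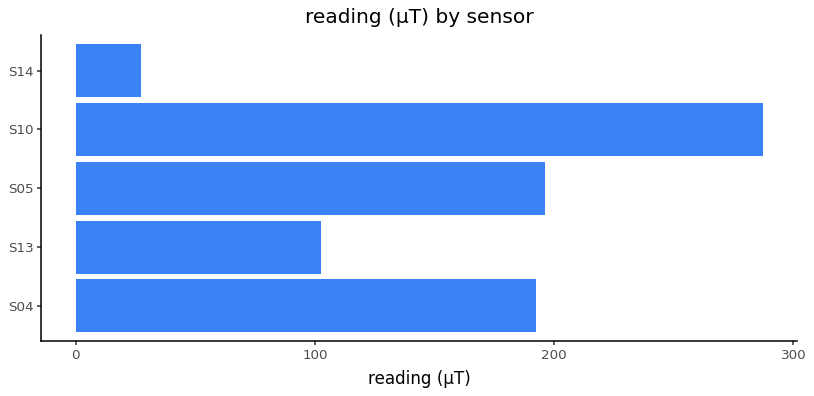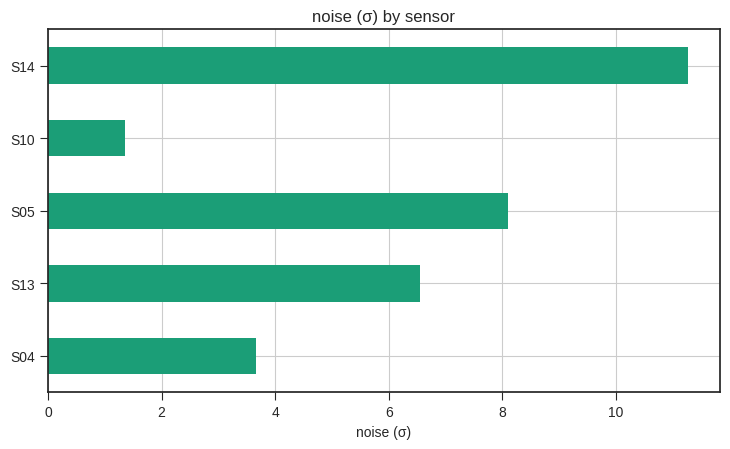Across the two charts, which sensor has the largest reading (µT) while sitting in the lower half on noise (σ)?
Chart 2 median noise (σ) ≈ 6; below-median sensors: S04, S10. Among those, S10 has the highest reading (µT) (≈ 300).

S10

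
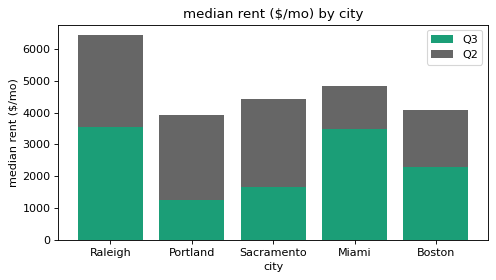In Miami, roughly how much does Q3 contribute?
Q3 top ≈ 4000, bottom ≈ 0; segment ≈ 4000.

≈ 4000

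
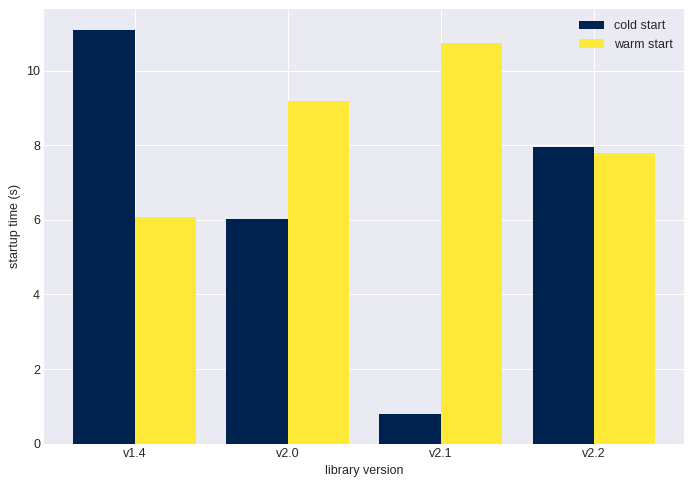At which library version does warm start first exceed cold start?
v2.0

v1.4: warm start ≈ 6 vs cold start ≈ 11 (not yet); v2.0: warm start ≈ 9 vs cold start ≈ 6 (first crossover).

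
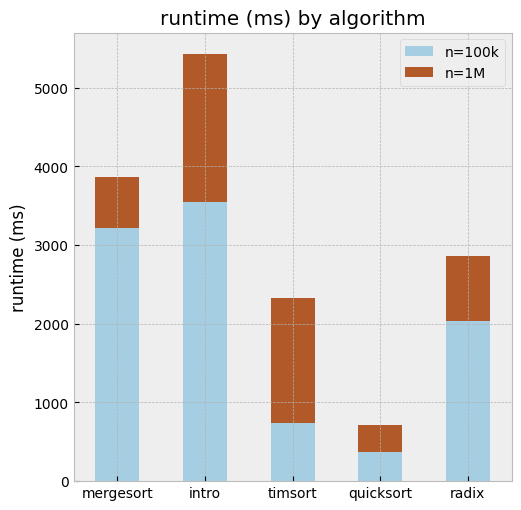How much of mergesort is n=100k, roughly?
≈ 3000

n=100k top ≈ 3000, bottom ≈ 0; segment ≈ 3000.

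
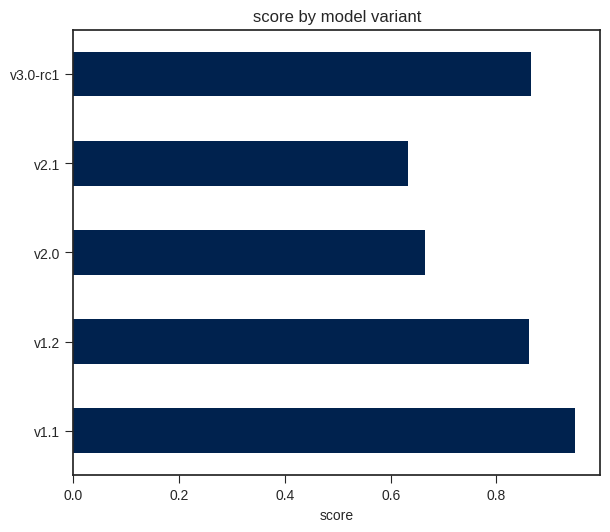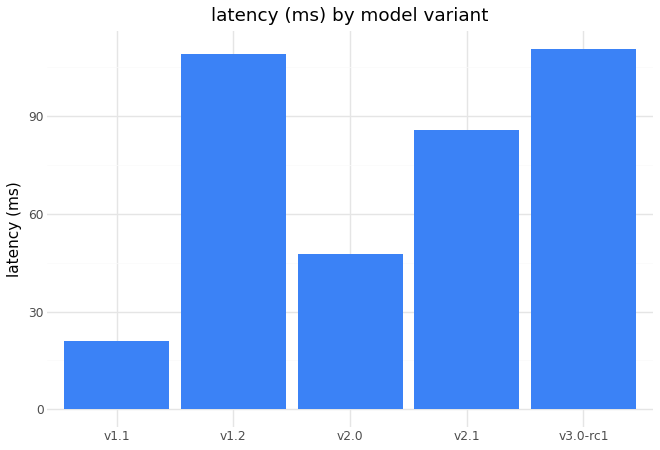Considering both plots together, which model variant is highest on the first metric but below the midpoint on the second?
Chart 2 median latency (ms) ≈ 80; below-median model variants: v1.1, v2.0. Among those, v1.1 has the highest score (≈ 0.9).

v1.1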